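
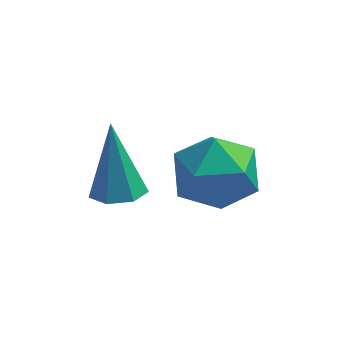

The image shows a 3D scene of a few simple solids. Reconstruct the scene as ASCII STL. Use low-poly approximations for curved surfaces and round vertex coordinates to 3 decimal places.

solid 
facet normal 0.126 -0.320 -0.939
outer loop
vertex -1.333 -3.87 1.558
vertex -1.747 -3.39 1.339
vertex -1.083 -3.364 1.419
endloop
endfacet
facet normal 0.816 -0.262 0.515
outer loop
vertex -1.333 -3.87 1.558
vertex -1.083 -3.364 1.419
vertex -1.993 -2.77 3.161
endloop
endfacet
facet normal 0.126 -0.320 -0.939
outer loop
vertex -1.083 -3.364 1.419
vertex -1.747 -3.39 1.339
vertex -1.333 -2.878 1.22
endloop
endfacet
facet normal 0.816 0.522 0.249
outer loop
vertex -1.083 -3.364 1.419
vertex -1.333 -2.878 1.22
vertex -1.993 -2.77 3.161
endloop
endfacet
facet normal 0.125 -0.320 -0.939
outer loop
vertex -1.333 -2.878 1.22
vertex -1.747 -3.39 1.339
vertex -1.895 -2.778 1.111
endloop
endfacet
facet normal 0.174 0.985 0.004
outer loop
vertex -1.333 -2.878 1.22
vertex -1.895 -2.778 1.111
vertex -1.993 -2.77 3.161
endloop
endfacet
facet normal 0.127 -0.319 -0.939
outer loop
vertex -1.895 -2.778 1.111
vertex -1.747 -3.39 1.339
vertex -2.346 -3.14 1.173
endloop
endfacet
facet normal -0.628 0.777 -0.033
outer loop
vertex -1.895 -2.778 1.111
vertex -2.346 -3.14 1.173
vertex -1.993 -2.77 3.161
endloop
endfacet
facet normal 0.126 -0.321 -0.939
outer loop
vertex -2.346 -3.14 1.173
vertex -1.747 -3.39 1.339
vertex -2.346 -3.69 1.361
endloop
endfacet
facet normal -0.985 0.056 0.164
outer loop
vertex -2.346 -3.14 1.173
vertex -2.346 -3.69 1.361
vertex -1.993 -2.77 3.161
endloop
endfacet
facet normal 0.126 -0.320 -0.939
outer loop
vertex -2.346 -3.69 1.361
vertex -1.747 -3.39 1.339
vertex -1.896 -4.015 1.532
endloop
endfacet
facet normal -0.629 -0.635 0.448
outer loop
vertex -2.346 -3.69 1.361
vertex -1.896 -4.015 1.532
vertex -1.993 -2.77 3.161
endloop
endfacet
facet normal 0.126 -0.320 -0.939
outer loop
vertex -1.896 -4.015 1.532
vertex -1.747 -3.39 1.339
vertex -1.333 -3.87 1.558
endloop
endfacet
facet normal 0.172 -0.778 0.605
outer loop
vertex -1.896 -4.015 1.532
vertex -1.333 -3.87 1.558
vertex -1.993 -2.77 3.161
endloop
endfacet
facet normal 0.194 0.692 0.696
outer loop
vertex 0.111 -2.046 2.252
vertex 0.281 -2.828 2.982
vertex 1.104 -2.458 2.384
endloop
endfacet
facet normal 0.377 0.925 0.047
outer loop
vertex 0.111 -2.046 2.252
vertex 1.104 -2.458 2.384
vertex 0.731 -2.255 1.388
endloop
endfacet
facet normal -0.205 0.908 -0.366
outer loop
vertex 0.111 -2.046 2.252
vertex 0.731 -2.255 1.388
vertex -0.324 -2.5 1.37
endloop
endfacet
facet normal -0.748 0.663 0.027
outer loop
vertex 0.111 -2.046 2.252
vertex -0.324 -2.5 1.37
vertex -0.602 -2.854 2.355
endloop
endfacet
facet normal -0.501 0.530 0.684
outer loop
vertex 0.111 -2.046 2.252
vertex -0.602 -2.854 2.355
vertex 0.281 -2.828 2.982
endloop
endfacet
facet normal 0.855 0.468 -0.225
outer loop
vertex 0.731 -2.255 1.388
vertex 1.104 -2.458 2.384
vertex 1.282 -3.166 1.585
endloop
endfacet
facet normal 0.558 0.092 0.825
outer loop
vertex 1.104 -2.458 2.384
vertex 0.281 -2.828 2.982
vertex 1.004 -3.52 2.57
endloop
endfacet
facet normal -0.567 -0.169 0.806
outer loop
vertex 0.281 -2.828 2.982
vertex -0.602 -2.854 2.355
vertex -0.051 -3.765 2.552
endloop
endfacet
facet normal -0.966 0.046 -0.256
outer loop
vertex -0.602 -2.854 2.355
vertex -0.324 -2.5 1.37
vertex -0.424 -3.562 1.556
endloop
endfacet
facet normal -0.087 0.441 -0.893
outer loop
vertex -0.324 -2.5 1.37
vertex 0.731 -2.255 1.388
vertex 0.399 -3.192 0.958
endloop
endfacet
facet normal 0.748 -0.663 -0.027
outer loop
vertex 0.569 -3.974 1.688
vertex 1.282 -3.166 1.585
vertex 1.004 -3.52 2.57
endloop
endfacet
facet normal 0.205 -0.908 0.366
outer loop
vertex 0.569 -3.974 1.688
vertex 1.004 -3.52 2.57
vertex -0.051 -3.765 2.552
endloop
endfacet
facet normal -0.377 -0.925 -0.047
outer loop
vertex 0.569 -3.974 1.688
vertex -0.051 -3.765 2.552
vertex -0.424 -3.562 1.556
endloop
endfacet
facet normal -0.194 -0.692 -0.696
outer loop
vertex 0.569 -3.974 1.688
vertex -0.424 -3.562 1.556
vertex 0.399 -3.192 0.958
endloop
endfacet
facet normal 0.501 -0.530 -0.684
outer loop
vertex 0.569 -3.974 1.688
vertex 0.399 -3.192 0.958
vertex 1.282 -3.166 1.585
endloop
endfacet
facet normal 0.966 -0.046 0.256
outer loop
vertex 1.004 -3.52 2.57
vertex 1.282 -3.166 1.585
vertex 1.104 -2.458 2.384
endloop
endfacet
facet normal 0.087 -0.441 0.893
outer loop
vertex -0.051 -3.765 2.552
vertex 1.004 -3.52 2.57
vertex 0.281 -2.828 2.982
endloop
endfacet
facet normal -0.855 -0.468 0.225
outer loop
vertex -0.424 -3.562 1.556
vertex -0.051 -3.765 2.552
vertex -0.602 -2.854 2.355
endloop
endfacet
facet normal -0.558 -0.092 -0.825
outer loop
vertex 0.399 -3.192 0.958
vertex -0.424 -3.562 1.556
vertex -0.324 -2.5 1.37
endloop
endfacet
facet normal 0.567 0.169 -0.806
outer loop
vertex 1.282 -3.166 1.585
vertex 0.399 -3.192 0.958
vertex 0.731 -2.255 1.388
endloop
endfacet

endsolid


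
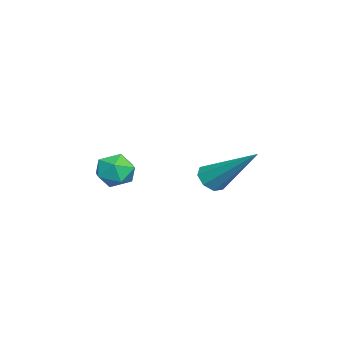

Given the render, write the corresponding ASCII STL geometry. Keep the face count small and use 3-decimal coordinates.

solid 
facet normal -0.323 0.747 0.582
outer loop
vertex -1.712 -3.334 -0.252
vertex -1.351 -3.624 0.321
vertex -1.016 -3.137 -0.118
endloop
endfacet
facet normal -0.254 0.963 -0.094
outer loop
vertex -1.712 -3.334 -0.252
vertex -1.016 -3.137 -0.118
vertex -1.237 -3.263 -0.809
endloop
endfacet
facet normal -0.670 0.547 -0.502
outer loop
vertex -1.712 -3.334 -0.252
vertex -1.237 -3.263 -0.809
vertex -1.708 -3.829 -0.797
endloop
endfacet
facet normal -0.994 0.077 -0.077
outer loop
vertex -1.712 -3.334 -0.252
vertex -1.708 -3.829 -0.797
vertex -1.779 -4.051 -0.099
endloop
endfacet
facet normal -0.780 0.199 0.593
outer loop
vertex -1.712 -3.334 -0.252
vertex -1.779 -4.051 -0.099
vertex -1.351 -3.624 0.321
endloop
endfacet
facet normal 0.423 0.858 -0.292
outer loop
vertex -1.237 -3.263 -0.809
vertex -1.016 -3.137 -0.118
vertex -0.581 -3.509 -0.581
endloop
endfacet
facet normal 0.312 0.509 0.802
outer loop
vertex -1.016 -3.137 -0.118
vertex -1.351 -3.624 0.321
vertex -0.652 -3.731 0.117
endloop
endfacet
facet normal -0.427 -0.379 0.821
outer loop
vertex -1.351 -3.624 0.321
vertex -1.779 -4.051 -0.099
vertex -1.123 -4.297 0.129
endloop
endfacet
facet normal -0.773 -0.578 -0.262
outer loop
vertex -1.779 -4.051 -0.099
vertex -1.708 -3.829 -0.797
vertex -1.344 -4.423 -0.562
endloop
endfacet
facet normal -0.249 0.187 -0.950
outer loop
vertex -1.708 -3.829 -0.797
vertex -1.237 -3.263 -0.809
vertex -1.009 -3.936 -1.001
endloop
endfacet
facet normal 0.994 -0.077 0.077
outer loop
vertex -0.648 -4.226 -0.428
vertex -0.581 -3.509 -0.581
vertex -0.652 -3.731 0.117
endloop
endfacet
facet normal 0.670 -0.547 0.502
outer loop
vertex -0.648 -4.226 -0.428
vertex -0.652 -3.731 0.117
vertex -1.123 -4.297 0.129
endloop
endfacet
facet normal 0.254 -0.963 0.094
outer loop
vertex -0.648 -4.226 -0.428
vertex -1.123 -4.297 0.129
vertex -1.344 -4.423 -0.562
endloop
endfacet
facet normal 0.323 -0.747 -0.582
outer loop
vertex -0.648 -4.226 -0.428
vertex -1.344 -4.423 -0.562
vertex -1.009 -3.936 -1.001
endloop
endfacet
facet normal 0.780 -0.199 -0.593
outer loop
vertex -0.648 -4.226 -0.428
vertex -1.009 -3.936 -1.001
vertex -0.581 -3.509 -0.581
endloop
endfacet
facet normal 0.773 0.578 0.262
outer loop
vertex -0.652 -3.731 0.117
vertex -0.581 -3.509 -0.581
vertex -1.016 -3.137 -0.118
endloop
endfacet
facet normal 0.249 -0.187 0.950
outer loop
vertex -1.123 -4.297 0.129
vertex -0.652 -3.731 0.117
vertex -1.351 -3.624 0.321
endloop
endfacet
facet normal -0.423 -0.858 0.292
outer loop
vertex -1.344 -4.423 -0.562
vertex -1.123 -4.297 0.129
vertex -1.779 -4.051 -0.099
endloop
endfacet
facet normal -0.312 -0.509 -0.802
outer loop
vertex -1.009 -3.936 -1.001
vertex -1.344 -4.423 -0.562
vertex -1.708 -3.829 -0.797
endloop
endfacet
facet normal 0.427 0.379 -0.821
outer loop
vertex -0.581 -3.509 -0.581
vertex -1.009 -3.936 -1.001
vertex -1.237 -3.263 -0.809
endloop
endfacet
facet normal -0.340 -0.681 -0.648
outer loop
vertex -0.26 -0.588 -0.676
vertex -0.691 -0.709 -0.323
vertex -0.612 -0.341 -0.751
endloop
endfacet
facet normal 0.550 0.611 -0.569
outer loop
vertex -0.26 -0.588 -0.676
vertex -0.612 -0.341 -0.751
vertex 0.051 0.769 1.083
endloop
endfacet
facet normal -0.342 -0.680 -0.648
outer loop
vertex -0.612 -0.341 -0.751
vertex -0.691 -0.709 -0.323
vertex -1.009 -0.309 -0.575
endloop
endfacet
facet normal -0.141 0.869 -0.475
outer loop
vertex -0.612 -0.341 -0.751
vertex -1.009 -0.309 -0.575
vertex 0.051 0.769 1.083
endloop
endfacet
facet normal -0.342 -0.680 -0.648
outer loop
vertex -1.009 -0.309 -0.575
vertex -0.691 -0.709 -0.323
vertex -1.221 -0.511 -0.251
endloop
endfacet
facet normal -0.701 0.713 -0.015
outer loop
vertex -1.009 -0.309 -0.575
vertex -1.221 -0.511 -0.251
vertex 0.051 0.769 1.083
endloop
endfacet
facet normal -0.342 -0.681 -0.648
outer loop
vertex -1.221 -0.511 -0.251
vertex -0.691 -0.709 -0.323
vertex -1.122 -0.829 0.031
endloop
endfacet
facet normal -0.806 0.233 0.545
outer loop
vertex -1.221 -0.511 -0.251
vertex -1.122 -0.829 0.031
vertex 0.051 0.769 1.083
endloop
endfacet
facet normal -0.342 -0.681 -0.647
outer loop
vertex -1.122 -0.829 0.031
vertex -0.691 -0.709 -0.323
vertex -0.77 -1.076 0.105
endloop
endfacet
facet normal -0.388 -0.291 0.875
outer loop
vertex -1.122 -0.829 0.031
vertex -0.77 -1.076 0.105
vertex 0.051 0.769 1.083
endloop
endfacet
facet normal -0.342 -0.681 -0.647
outer loop
vertex -0.77 -1.076 0.105
vertex -0.691 -0.709 -0.323
vertex -0.373 -1.108 -0.071
endloop
endfacet
facet normal 0.302 -0.548 0.780
outer loop
vertex -0.77 -1.076 0.105
vertex -0.373 -1.108 -0.071
vertex 0.051 0.769 1.083
endloop
endfacet
facet normal -0.341 -0.681 -0.648
outer loop
vertex -0.373 -1.108 -0.071
vertex -0.691 -0.709 -0.323
vertex -0.161 -0.906 -0.395
endloop
endfacet
facet normal 0.863 -0.392 0.320
outer loop
vertex -0.373 -1.108 -0.071
vertex -0.161 -0.906 -0.395
vertex 0.051 0.769 1.083
endloop
endfacet
facet normal -0.341 -0.680 -0.649
outer loop
vertex -0.161 -0.906 -0.395
vertex -0.691 -0.709 -0.323
vertex -0.26 -0.588 -0.676
endloop
endfacet
facet normal 0.967 0.089 -0.240
outer loop
vertex -0.161 -0.906 -0.395
vertex -0.26 -0.588 -0.676
vertex 0.051 0.769 1.083
endloop
endfacet

endsolid


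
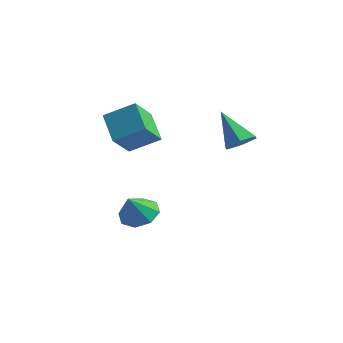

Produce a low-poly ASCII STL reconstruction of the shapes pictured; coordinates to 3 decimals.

solid 
facet normal -0.704 0.339 0.624
outer loop
vertex -2.499 -0.981 1.99
vertex -1.387 -0.09 2.76
vertex -2.804 0.293 0.954
endloop
endfacet
facet normal -0.686 -0.551 -0.475
outer loop
vertex -1.593 -0.29 -0.12
vertex -2.499 -0.981 1.99
vertex -2.804 0.293 0.954
endloop
endfacet
facet normal -0.704 0.340 0.624
outer loop
vertex -2.804 0.293 0.954
vertex -1.387 -0.09 2.76
vertex -1.691 1.184 1.724
endloop
endfacet
facet normal -0.182 0.763 -0.620
outer loop
vertex -1.691 1.184 1.724
vertex -1.593 -0.29 -0.12
vertex -2.804 0.293 0.954
endloop
endfacet
facet normal 0.182 -0.763 0.620
outer loop
vertex -2.499 -0.981 1.99
vertex -0.176 -0.673 1.686
vertex -1.387 -0.09 2.76
endloop
endfacet
facet normal -0.687 -0.550 -0.475
outer loop
vertex -1.289 -1.564 0.916
vertex -2.499 -0.981 1.99
vertex -1.593 -0.29 -0.12
endloop
endfacet
facet normal 0.182 -0.763 0.620
outer loop
vertex -1.289 -1.564 0.916
vertex -0.176 -0.673 1.686
vertex -2.499 -0.981 1.99
endloop
endfacet
facet normal 0.686 0.550 0.475
outer loop
vertex -1.387 -0.09 2.76
vertex -0.176 -0.673 1.686
vertex -1.691 1.184 1.724
endloop
endfacet
facet normal -0.182 0.763 -0.620
outer loop
vertex -0.481 0.601 0.65
vertex -1.593 -0.29 -0.12
vertex -1.691 1.184 1.724
endloop
endfacet
facet normal 0.687 0.550 0.475
outer loop
vertex -1.691 1.184 1.724
vertex -0.176 -0.673 1.686
vertex -0.481 0.601 0.65
endloop
endfacet
facet normal 0.704 -0.339 -0.624
outer loop
vertex -0.481 0.601 0.65
vertex -1.289 -1.564 0.916
vertex -1.593 -0.29 -0.12
endloop
endfacet
facet normal 0.704 -0.339 -0.624
outer loop
vertex -0.176 -0.673 1.686
vertex -1.289 -1.564 0.916
vertex -0.481 0.601 0.65
endloop
endfacet
facet normal 0.619 -0.016 -0.785
outer loop
vertex 3.191 2.605 1.233
vertex 2.562 2.374 0.742
vertex 2.726 3.18 0.855
endloop
endfacet
facet normal 0.307 0.684 0.662
outer loop
vertex 3.191 2.605 1.233
vertex 2.726 3.18 0.855
vertex 1.338 2.406 2.298
endloop
endfacet
facet normal 0.619 -0.016 -0.785
outer loop
vertex 2.726 3.18 0.855
vertex 2.562 2.374 0.742
vertex 2.098 2.949 0.365
endloop
endfacet
facet normal -0.408 0.908 0.095
outer loop
vertex 2.726 3.18 0.855
vertex 2.098 2.949 0.365
vertex 1.338 2.406 2.298
endloop
endfacet
facet normal 0.619 -0.016 -0.785
outer loop
vertex 2.098 2.949 0.365
vertex 2.562 2.374 0.742
vertex 1.934 2.144 0.252
endloop
endfacet
facet normal -0.926 0.231 -0.299
outer loop
vertex 2.098 2.949 0.365
vertex 1.934 2.144 0.252
vertex 1.338 2.406 2.298
endloop
endfacet
facet normal 0.619 -0.016 -0.785
outer loop
vertex 1.934 2.144 0.252
vertex 2.562 2.374 0.742
vertex 2.398 1.569 0.629
endloop
endfacet
facet normal -0.730 -0.672 -0.127
outer loop
vertex 1.934 2.144 0.252
vertex 2.398 1.569 0.629
vertex 1.338 2.406 2.298
endloop
endfacet
facet normal 0.619 -0.016 -0.785
outer loop
vertex 2.398 1.569 0.629
vertex 2.562 2.374 0.742
vertex 3.027 1.8 1.12
endloop
endfacet
facet normal -0.015 -0.897 0.441
outer loop
vertex 2.398 1.569 0.629
vertex 3.027 1.8 1.12
vertex 1.338 2.406 2.298
endloop
endfacet
facet normal 0.619 -0.016 -0.785
outer loop
vertex 3.027 1.8 1.12
vertex 2.562 2.374 0.742
vertex 3.191 2.605 1.233
endloop
endfacet
facet normal 0.504 -0.220 0.835
outer loop
vertex 3.027 1.8 1.12
vertex 3.191 2.605 1.233
vertex 1.338 2.406 2.298
endloop
endfacet
facet normal -0.108 0.582 -0.806
outer loop
vertex -0.584 0.589 -3.793
vertex -1.468 0.179 -3.97
vertex -1.149 0.959 -3.45
endloop
endfacet
facet normal 0.613 0.237 0.754
outer loop
vertex -0.584 0.589 -3.793
vertex -1.149 0.959 -3.45
vertex -1.312 -0.659 -2.81
endloop
endfacet
facet normal -0.109 0.582 -0.806
outer loop
vertex -1.149 0.959 -3.45
vertex -1.468 0.179 -3.97
vertex -1.901 0.872 -3.411
endloop
endfacet
facet normal 0.006 0.367 0.930
outer loop
vertex -1.149 0.959 -3.45
vertex -1.901 0.872 -3.411
vertex -1.312 -0.659 -2.81
endloop
endfacet
facet normal -0.108 0.582 -0.806
outer loop
vertex -1.901 0.872 -3.411
vertex -1.468 0.179 -3.97
vertex -2.399 0.38 -3.7
endloop
endfacet
facet normal -0.571 0.100 0.815
outer loop
vertex -1.901 0.872 -3.411
vertex -2.399 0.38 -3.7
vertex -1.312 -0.659 -2.81
endloop
endfacet
facet normal -0.108 0.582 -0.806
outer loop
vertex -2.399 0.38 -3.7
vertex -1.468 0.179 -3.97
vertex -2.352 -0.23 -4.147
endloop
endfacet
facet normal -0.779 -0.408 0.475
outer loop
vertex -2.399 0.38 -3.7
vertex -2.352 -0.23 -4.147
vertex -1.312 -0.659 -2.81
endloop
endfacet
facet normal -0.108 0.583 -0.805
outer loop
vertex -2.352 -0.23 -4.147
vertex -1.468 0.179 -3.97
vertex -1.786 -0.6 -4.491
endloop
endfacet
facet normal -0.496 -0.861 0.110
outer loop
vertex -2.352 -0.23 -4.147
vertex -1.786 -0.6 -4.491
vertex -1.312 -0.659 -2.81
endloop
endfacet
facet normal -0.107 0.583 -0.806
outer loop
vertex -1.786 -0.6 -4.491
vertex -1.468 0.179 -3.97
vertex -1.035 -0.514 -4.529
endloop
endfacet
facet normal 0.110 -0.992 -0.066
outer loop
vertex -1.786 -0.6 -4.491
vertex -1.035 -0.514 -4.529
vertex -1.312 -0.659 -2.81
endloop
endfacet
facet normal -0.109 0.582 -0.806
outer loop
vertex -1.035 -0.514 -4.529
vertex -1.468 0.179 -3.97
vertex -0.537 -0.021 -4.24
endloop
endfacet
facet normal 0.688 -0.724 0.050
outer loop
vertex -1.035 -0.514 -4.529
vertex -0.537 -0.021 -4.24
vertex -1.312 -0.659 -2.81
endloop
endfacet
facet normal -0.109 0.582 -0.806
outer loop
vertex -0.537 -0.021 -4.24
vertex -1.468 0.179 -3.97
vertex -0.584 0.589 -3.793
endloop
endfacet
facet normal 0.896 -0.216 0.389
outer loop
vertex -0.537 -0.021 -4.24
vertex -0.584 0.589 -3.793
vertex -1.312 -0.659 -2.81
endloop
endfacet

endsolid


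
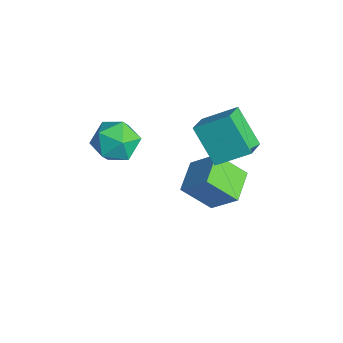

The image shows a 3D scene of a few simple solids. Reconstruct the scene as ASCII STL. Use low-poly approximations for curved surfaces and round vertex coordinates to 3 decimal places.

solid 
facet normal -0.981 0.187 -0.051
outer loop
vertex -2.47 -3.286 2.384
vertex -2.569 -3.485 3.561
vertex -2.337 -2.38 3.158
endloop
endfacet
facet normal -0.626 0.558 -0.545
outer loop
vertex -2.47 -3.286 2.384
vertex -2.337 -2.38 3.158
vertex -1.602 -2.477 2.216
endloop
endfacet
facet normal -0.273 0.094 -0.957
outer loop
vertex -2.47 -3.286 2.384
vertex -1.602 -2.477 2.216
vertex -1.379 -3.641 2.038
endloop
endfacet
facet normal -0.411 -0.563 -0.717
outer loop
vertex -2.47 -3.286 2.384
vertex -1.379 -3.641 2.038
vertex -1.976 -4.264 2.869
endloop
endfacet
facet normal -0.848 -0.506 -0.157
outer loop
vertex -2.47 -3.286 2.384
vertex -1.976 -4.264 2.869
vertex -2.569 -3.485 3.561
endloop
endfacet
facet normal -0.144 0.967 -0.212
outer loop
vertex -1.602 -2.477 2.216
vertex -2.337 -2.38 3.158
vertex -1.164 -2.176 3.291
endloop
endfacet
facet normal -0.720 0.366 0.589
outer loop
vertex -2.337 -2.38 3.158
vertex -2.569 -3.485 3.561
vertex -1.761 -2.799 4.122
endloop
endfacet
facet normal -0.505 -0.755 0.417
outer loop
vertex -2.569 -3.485 3.561
vertex -1.976 -4.264 2.869
vertex -1.538 -3.963 3.944
endloop
endfacet
facet normal 0.203 -0.848 -0.490
outer loop
vertex -1.976 -4.264 2.869
vertex -1.379 -3.641 2.038
vertex -0.803 -4.06 3.002
endloop
endfacet
facet normal 0.426 0.216 -0.878
outer loop
vertex -1.379 -3.641 2.038
vertex -1.602 -2.477 2.216
vertex -0.571 -2.955 2.599
endloop
endfacet
facet normal 0.411 0.563 0.717
outer loop
vertex -0.67 -3.154 3.776
vertex -1.164 -2.176 3.291
vertex -1.761 -2.799 4.122
endloop
endfacet
facet normal 0.273 -0.094 0.957
outer loop
vertex -0.67 -3.154 3.776
vertex -1.761 -2.799 4.122
vertex -1.538 -3.963 3.944
endloop
endfacet
facet normal 0.626 -0.558 0.545
outer loop
vertex -0.67 -3.154 3.776
vertex -1.538 -3.963 3.944
vertex -0.803 -4.06 3.002
endloop
endfacet
facet normal 0.981 -0.187 0.051
outer loop
vertex -0.67 -3.154 3.776
vertex -0.803 -4.06 3.002
vertex -0.571 -2.955 2.599
endloop
endfacet
facet normal 0.848 0.506 0.157
outer loop
vertex -0.67 -3.154 3.776
vertex -0.571 -2.955 2.599
vertex -1.164 -2.176 3.291
endloop
endfacet
facet normal -0.203 0.848 0.490
outer loop
vertex -1.761 -2.799 4.122
vertex -1.164 -2.176 3.291
vertex -2.337 -2.38 3.158
endloop
endfacet
facet normal -0.426 -0.216 0.878
outer loop
vertex -1.538 -3.963 3.944
vertex -1.761 -2.799 4.122
vertex -2.569 -3.485 3.561
endloop
endfacet
facet normal 0.144 -0.967 0.212
outer loop
vertex -0.803 -4.06 3.002
vertex -1.538 -3.963 3.944
vertex -1.976 -4.264 2.869
endloop
endfacet
facet normal 0.720 -0.366 -0.589
outer loop
vertex -0.571 -2.955 2.599
vertex -0.803 -4.06 3.002
vertex -1.379 -3.641 2.038
endloop
endfacet
facet normal 0.505 0.755 -0.417
outer loop
vertex -1.164 -2.176 3.291
vertex -0.571 -2.955 2.599
vertex -1.602 -2.477 2.216
endloop
endfacet
facet normal -0.611 -0.256 0.749
outer loop
vertex -0.536 -0.071 3.951
vertex 0.07 1.362 4.934
vertex -1.472 0.674 3.442
endloop
endfacet
facet normal -0.329 -0.779 -0.534
outer loop
vertex -0.17 1.218 1.846
vertex -0.536 -0.071 3.951
vertex -1.472 0.674 3.442
endloop
endfacet
facet normal -0.611 -0.256 0.749
outer loop
vertex -1.472 0.674 3.442
vertex 0.07 1.362 4.934
vertex -0.866 2.107 4.425
endloop
endfacet
facet normal -0.720 0.573 -0.392
outer loop
vertex -0.866 2.107 4.425
vertex -0.17 1.218 1.846
vertex -1.472 0.674 3.442
endloop
endfacet
facet normal 0.720 -0.573 0.392
outer loop
vertex -0.536 -0.071 3.951
vertex 1.372 1.906 3.338
vertex 0.07 1.362 4.934
endloop
endfacet
facet normal -0.329 -0.779 -0.534
outer loop
vertex 0.766 0.473 2.355
vertex -0.536 -0.071 3.951
vertex -0.17 1.218 1.846
endloop
endfacet
facet normal 0.720 -0.573 0.392
outer loop
vertex 0.766 0.473 2.355
vertex 1.372 1.906 3.338
vertex -0.536 -0.071 3.951
endloop
endfacet
facet normal 0.329 0.779 0.534
outer loop
vertex 0.07 1.362 4.934
vertex 1.372 1.906 3.338
vertex -0.866 2.107 4.425
endloop
endfacet
facet normal -0.720 0.573 -0.392
outer loop
vertex 0.436 2.651 2.829
vertex -0.17 1.218 1.846
vertex -0.866 2.107 4.425
endloop
endfacet
facet normal 0.329 0.779 0.534
outer loop
vertex -0.866 2.107 4.425
vertex 1.372 1.906 3.338
vertex 0.436 2.651 2.829
endloop
endfacet
facet normal 0.611 0.256 -0.749
outer loop
vertex 0.436 2.651 2.829
vertex 0.766 0.473 2.355
vertex -0.17 1.218 1.846
endloop
endfacet
facet normal 0.611 0.256 -0.749
outer loop
vertex 1.372 1.906 3.338
vertex 0.766 0.473 2.355
vertex 0.436 2.651 2.829
endloop
endfacet
facet normal -0.799 0.564 0.208
outer loop
vertex -1.458 1.389 0.593
vertex -0.895 2.658 -0.69
vertex -2.419 0.505 -0.703
endloop
endfacet
facet normal -0.298 -0.671 0.679
outer loop
vertex -1.085 -0.438 -1.05
vertex -1.458 1.389 0.593
vertex -2.419 0.505 -0.703
endloop
endfacet
facet normal -0.799 0.564 0.207
outer loop
vertex -2.419 0.505 -0.703
vertex -0.895 2.658 -0.69
vertex -1.856 1.773 -1.986
endloop
endfacet
facet normal -0.523 -0.480 -0.704
outer loop
vertex -1.856 1.773 -1.986
vertex -1.085 -0.438 -1.05
vertex -2.419 0.505 -0.703
endloop
endfacet
facet normal 0.523 0.480 0.704
outer loop
vertex -1.458 1.389 0.593
vertex 0.439 1.715 -1.037
vertex -0.895 2.658 -0.69
endloop
endfacet
facet normal -0.297 -0.671 0.679
outer loop
vertex -0.124 0.447 0.246
vertex -1.458 1.389 0.593
vertex -1.085 -0.438 -1.05
endloop
endfacet
facet normal 0.523 0.481 0.704
outer loop
vertex -0.124 0.447 0.246
vertex 0.439 1.715 -1.037
vertex -1.458 1.389 0.593
endloop
endfacet
facet normal 0.298 0.671 -0.679
outer loop
vertex -0.895 2.658 -0.69
vertex 0.439 1.715 -1.037
vertex -1.856 1.773 -1.986
endloop
endfacet
facet normal -0.522 -0.480 -0.704
outer loop
vertex -0.522 0.831 -2.333
vertex -1.085 -0.438 -1.05
vertex -1.856 1.773 -1.986
endloop
endfacet
facet normal 0.298 0.671 -0.679
outer loop
vertex -1.856 1.773 -1.986
vertex 0.439 1.715 -1.037
vertex -0.522 0.831 -2.333
endloop
endfacet
facet normal 0.799 -0.564 -0.207
outer loop
vertex -0.522 0.831 -2.333
vertex -0.124 0.447 0.246
vertex -1.085 -0.438 -1.05
endloop
endfacet
facet normal 0.799 -0.565 -0.207
outer loop
vertex 0.439 1.715 -1.037
vertex -0.124 0.447 0.246
vertex -0.522 0.831 -2.333
endloop
endfacet

endsolid


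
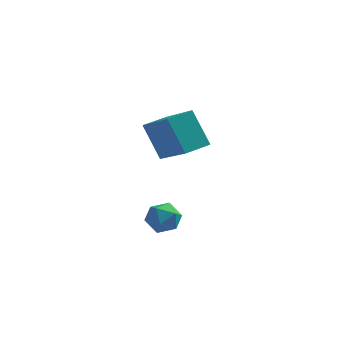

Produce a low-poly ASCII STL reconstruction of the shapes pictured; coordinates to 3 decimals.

solid 
facet normal 0.245 -0.034 0.969
outer loop
vertex -0.844 -3.358 -1.255
vertex -1.221 -3.936 -1.18
vertex -0.55 -3.979 -1.351
endloop
endfacet
facet normal 0.763 0.271 0.587
outer loop
vertex -0.844 -3.358 -1.255
vertex -0.55 -3.979 -1.351
vertex -0.404 -3.456 -1.782
endloop
endfacet
facet normal 0.487 0.837 0.251
outer loop
vertex -0.844 -3.358 -1.255
vertex -0.404 -3.456 -1.782
vertex -0.985 -3.089 -1.879
endloop
endfacet
facet normal -0.204 0.881 0.426
outer loop
vertex -0.844 -3.358 -1.255
vertex -0.985 -3.089 -1.879
vertex -1.49 -3.386 -1.506
endloop
endfacet
facet normal -0.353 0.343 0.870
outer loop
vertex -0.844 -3.358 -1.255
vertex -1.49 -3.386 -1.506
vertex -1.221 -3.936 -1.18
endloop
endfacet
facet normal 0.976 -0.198 0.090
outer loop
vertex -0.404 -3.456 -1.782
vertex -0.55 -3.979 -1.351
vertex -0.51 -4.094 -2.034
endloop
endfacet
facet normal 0.137 -0.690 0.711
outer loop
vertex -0.55 -3.979 -1.351
vertex -1.221 -3.936 -1.18
vertex -1.015 -4.391 -1.661
endloop
endfacet
facet normal -0.831 -0.080 0.551
outer loop
vertex -1.221 -3.936 -1.18
vertex -1.49 -3.386 -1.506
vertex -1.596 -4.024 -1.758
endloop
endfacet
facet normal -0.589 0.791 -0.168
outer loop
vertex -1.49 -3.386 -1.506
vertex -0.985 -3.089 -1.879
vertex -1.45 -3.501 -2.189
endloop
endfacet
facet normal 0.529 0.718 -0.453
outer loop
vertex -0.985 -3.089 -1.879
vertex -0.404 -3.456 -1.782
vertex -0.779 -3.544 -2.36
endloop
endfacet
facet normal 0.204 -0.881 -0.426
outer loop
vertex -1.156 -4.122 -2.285
vertex -0.51 -4.094 -2.034
vertex -1.015 -4.391 -1.661
endloop
endfacet
facet normal -0.487 -0.837 -0.251
outer loop
vertex -1.156 -4.122 -2.285
vertex -1.015 -4.391 -1.661
vertex -1.596 -4.024 -1.758
endloop
endfacet
facet normal -0.763 -0.271 -0.587
outer loop
vertex -1.156 -4.122 -2.285
vertex -1.596 -4.024 -1.758
vertex -1.45 -3.501 -2.189
endloop
endfacet
facet normal -0.245 0.034 -0.969
outer loop
vertex -1.156 -4.122 -2.285
vertex -1.45 -3.501 -2.189
vertex -0.779 -3.544 -2.36
endloop
endfacet
facet normal 0.353 -0.343 -0.870
outer loop
vertex -1.156 -4.122 -2.285
vertex -0.779 -3.544 -2.36
vertex -0.51 -4.094 -2.034
endloop
endfacet
facet normal 0.589 -0.791 0.168
outer loop
vertex -1.015 -4.391 -1.661
vertex -0.51 -4.094 -2.034
vertex -0.55 -3.979 -1.351
endloop
endfacet
facet normal -0.529 -0.718 0.453
outer loop
vertex -1.596 -4.024 -1.758
vertex -1.015 -4.391 -1.661
vertex -1.221 -3.936 -1.18
endloop
endfacet
facet normal -0.976 0.198 -0.090
outer loop
vertex -1.45 -3.501 -2.189
vertex -1.596 -4.024 -1.758
vertex -1.49 -3.386 -1.506
endloop
endfacet
facet normal -0.137 0.690 -0.711
outer loop
vertex -0.779 -3.544 -2.36
vertex -1.45 -3.501 -2.189
vertex -0.985 -3.089 -1.879
endloop
endfacet
facet normal 0.831 0.080 -0.551
outer loop
vertex -0.51 -4.094 -2.034
vertex -0.779 -3.544 -2.36
vertex -0.404 -3.456 -1.782
endloop
endfacet
facet normal -0.735 -0.671 -0.094
outer loop
vertex -0.152 -4.467 1.912
vertex -0.825 -3.905 3.166
vertex -1.183 -3.179 0.781
endloop
endfacet
facet normal 0.440 -0.367 -0.819
outer loop
vertex -0.455 -2.515 0.874
vertex -0.152 -4.467 1.912
vertex -1.183 -3.179 0.781
endloop
endfacet
facet normal -0.735 -0.671 -0.094
outer loop
vertex -1.183 -3.179 0.781
vertex -0.825 -3.905 3.166
vertex -1.856 -2.618 2.035
endloop
endfacet
facet normal -0.516 0.644 -0.565
outer loop
vertex -1.856 -2.618 2.035
vertex -0.455 -2.515 0.874
vertex -1.183 -3.179 0.781
endloop
endfacet
facet normal 0.515 -0.644 0.565
outer loop
vertex -0.152 -4.467 1.912
vertex -0.097 -3.241 3.259
vertex -0.825 -3.905 3.166
endloop
endfacet
facet normal 0.440 -0.367 -0.819
outer loop
vertex 0.576 -3.802 2.005
vertex -0.152 -4.467 1.912
vertex -0.455 -2.515 0.874
endloop
endfacet
facet normal 0.516 -0.644 0.565
outer loop
vertex 0.576 -3.802 2.005
vertex -0.097 -3.241 3.259
vertex -0.152 -4.467 1.912
endloop
endfacet
facet normal -0.440 0.368 0.819
outer loop
vertex -0.825 -3.905 3.166
vertex -0.097 -3.241 3.259
vertex -1.856 -2.618 2.035
endloop
endfacet
facet normal -0.516 0.644 -0.565
outer loop
vertex -1.128 -1.953 2.128
vertex -0.455 -2.515 0.874
vertex -1.856 -2.618 2.035
endloop
endfacet
facet normal -0.440 0.367 0.819
outer loop
vertex -1.856 -2.618 2.035
vertex -0.097 -3.241 3.259
vertex -1.128 -1.953 2.128
endloop
endfacet
facet normal 0.735 0.671 0.094
outer loop
vertex -1.128 -1.953 2.128
vertex 0.576 -3.802 2.005
vertex -0.455 -2.515 0.874
endloop
endfacet
facet normal 0.735 0.671 0.094
outer loop
vertex -0.097 -3.241 3.259
vertex 0.576 -3.802 2.005
vertex -1.128 -1.953 2.128
endloop
endfacet

endsolid


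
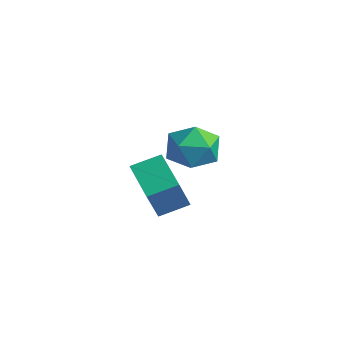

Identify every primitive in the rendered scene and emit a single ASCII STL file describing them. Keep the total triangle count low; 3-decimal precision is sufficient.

solid 
facet normal -0.815 0.551 -0.179
outer loop
vertex -1.101 -2.396 0.003
vertex -1.706 -3.263 0.09
vertex -1.496 -2.674 0.948
endloop
endfacet
facet normal -0.311 0.939 0.146
outer loop
vertex -1.101 -2.396 0.003
vertex -1.496 -2.674 0.948
vertex -0.494 -2.33 0.872
endloop
endfacet
facet normal 0.273 0.926 -0.261
outer loop
vertex -1.101 -2.396 0.003
vertex -0.494 -2.33 0.872
vertex -0.086 -2.706 -0.033
endloop
endfacet
facet normal 0.132 0.531 -0.837
outer loop
vertex -1.101 -2.396 0.003
vertex -0.086 -2.706 -0.033
vertex -0.835 -3.283 -0.517
endloop
endfacet
facet normal -0.541 0.299 -0.786
outer loop
vertex -1.101 -2.396 0.003
vertex -0.835 -3.283 -0.517
vertex -1.706 -3.263 0.09
endloop
endfacet
facet normal -0.156 0.623 0.767
outer loop
vertex -0.494 -2.33 0.872
vertex -1.496 -2.674 0.948
vertex -0.725 -3.157 1.497
endloop
endfacet
facet normal -0.970 -0.005 0.241
outer loop
vertex -1.496 -2.674 0.948
vertex -1.706 -3.263 0.09
vertex -1.474 -3.734 1.013
endloop
endfacet
facet normal -0.527 -0.414 -0.742
outer loop
vertex -1.706 -3.263 0.09
vertex -0.835 -3.283 -0.517
vertex -1.066 -4.11 0.108
endloop
endfacet
facet normal 0.563 -0.039 -0.825
outer loop
vertex -0.835 -3.283 -0.517
vertex -0.086 -2.706 -0.033
vertex -0.064 -3.766 0.032
endloop
endfacet
facet normal 0.792 0.601 0.107
outer loop
vertex -0.086 -2.706 -0.033
vertex -0.494 -2.33 0.872
vertex 0.146 -3.177 0.89
endloop
endfacet
facet normal -0.132 -0.531 0.837
outer loop
vertex -0.459 -4.044 0.977
vertex -0.725 -3.157 1.497
vertex -1.474 -3.734 1.013
endloop
endfacet
facet normal -0.273 -0.926 0.261
outer loop
vertex -0.459 -4.044 0.977
vertex -1.474 -3.734 1.013
vertex -1.066 -4.11 0.108
endloop
endfacet
facet normal 0.311 -0.939 -0.146
outer loop
vertex -0.459 -4.044 0.977
vertex -1.066 -4.11 0.108
vertex -0.064 -3.766 0.032
endloop
endfacet
facet normal 0.815 -0.551 0.179
outer loop
vertex -0.459 -4.044 0.977
vertex -0.064 -3.766 0.032
vertex 0.146 -3.177 0.89
endloop
endfacet
facet normal 0.541 -0.299 0.786
outer loop
vertex -0.459 -4.044 0.977
vertex 0.146 -3.177 0.89
vertex -0.725 -3.157 1.497
endloop
endfacet
facet normal -0.563 0.039 0.825
outer loop
vertex -1.474 -3.734 1.013
vertex -0.725 -3.157 1.497
vertex -1.496 -2.674 0.948
endloop
endfacet
facet normal -0.792 -0.601 -0.107
outer loop
vertex -1.066 -4.11 0.108
vertex -1.474 -3.734 1.013
vertex -1.706 -3.263 0.09
endloop
endfacet
facet normal 0.156 -0.623 -0.767
outer loop
vertex -0.064 -3.766 0.032
vertex -1.066 -4.11 0.108
vertex -0.835 -3.283 -0.517
endloop
endfacet
facet normal 0.970 0.005 -0.241
outer loop
vertex 0.146 -3.177 0.89
vertex -0.064 -3.766 0.032
vertex -0.086 -2.706 -0.033
endloop
endfacet
facet normal 0.527 0.414 0.742
outer loop
vertex -0.725 -3.157 1.497
vertex 0.146 -3.177 0.89
vertex -0.494 -2.33 0.872
endloop
endfacet
facet normal -0.922 0.233 0.309
outer loop
vertex -4.699 -3.2 -2.348
vertex -4.272 -2.102 -1.901
vertex -5.001 -2.501 -3.778
endloop
endfacet
facet normal -0.339 -0.872 -0.355
outer loop
vertex -3.268 -2.938 -4.359
vertex -4.699 -3.2 -2.348
vertex -5.001 -2.501 -3.778
endloop
endfacet
facet normal -0.922 0.232 0.309
outer loop
vertex -5.001 -2.501 -3.778
vertex -4.272 -2.102 -1.901
vertex -4.575 -1.403 -3.331
endloop
endfacet
facet normal -0.187 0.432 -0.882
outer loop
vertex -4.575 -1.403 -3.331
vertex -3.268 -2.938 -4.359
vertex -5.001 -2.501 -3.778
endloop
endfacet
facet normal 0.187 -0.432 0.882
outer loop
vertex -4.699 -3.2 -2.348
vertex -2.539 -2.539 -2.482
vertex -4.272 -2.102 -1.901
endloop
endfacet
facet normal -0.338 -0.872 -0.354
outer loop
vertex -2.965 -3.637 -2.929
vertex -4.699 -3.2 -2.348
vertex -3.268 -2.938 -4.359
endloop
endfacet
facet normal 0.187 -0.432 0.882
outer loop
vertex -2.965 -3.637 -2.929
vertex -2.539 -2.539 -2.482
vertex -4.699 -3.2 -2.348
endloop
endfacet
facet normal 0.339 0.872 0.354
outer loop
vertex -4.272 -2.102 -1.901
vertex -2.539 -2.539 -2.482
vertex -4.575 -1.403 -3.331
endloop
endfacet
facet normal -0.187 0.432 -0.882
outer loop
vertex -2.841 -1.84 -3.912
vertex -3.268 -2.938 -4.359
vertex -4.575 -1.403 -3.331
endloop
endfacet
facet normal 0.338 0.872 0.355
outer loop
vertex -4.575 -1.403 -3.331
vertex -2.539 -2.539 -2.482
vertex -2.841 -1.84 -3.912
endloop
endfacet
facet normal 0.922 -0.233 -0.309
outer loop
vertex -2.841 -1.84 -3.912
vertex -2.965 -3.637 -2.929
vertex -3.268 -2.938 -4.359
endloop
endfacet
facet normal 0.922 -0.232 -0.308
outer loop
vertex -2.539 -2.539 -2.482
vertex -2.965 -3.637 -2.929
vertex -2.841 -1.84 -3.912
endloop
endfacet

endsolid


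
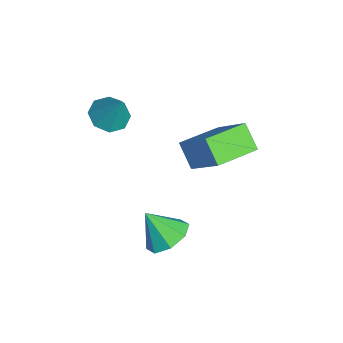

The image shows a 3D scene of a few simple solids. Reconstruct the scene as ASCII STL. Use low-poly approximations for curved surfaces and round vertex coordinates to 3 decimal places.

solid 
facet normal -0.634 -0.305 0.711
outer loop
vertex -0.015 -0.685 0.069
vertex -0.842 0.809 -0.027
vertex -1.253 -1.463 -1.368
endloop
endfacet
facet normal 0.484 -0.873 0.056
outer loop
vertex -0.518 -1.109 -2.193
vertex -0.015 -0.685 0.069
vertex -1.253 -1.463 -1.368
endloop
endfacet
facet normal -0.634 -0.305 0.711
outer loop
vertex -1.253 -1.463 -1.368
vertex -0.842 0.809 -0.027
vertex -2.08 0.031 -1.464
endloop
endfacet
facet normal -0.604 -0.379 -0.701
outer loop
vertex -2.08 0.031 -1.464
vertex -0.518 -1.109 -2.193
vertex -1.253 -1.463 -1.368
endloop
endfacet
facet normal 0.604 0.379 0.701
outer loop
vertex -0.015 -0.685 0.069
vertex -0.107 1.163 -0.852
vertex -0.842 0.809 -0.027
endloop
endfacet
facet normal 0.484 -0.873 0.056
outer loop
vertex 0.72 -0.331 -0.756
vertex -0.015 -0.685 0.069
vertex -0.518 -1.109 -2.193
endloop
endfacet
facet normal 0.604 0.379 0.701
outer loop
vertex 0.72 -0.331 -0.756
vertex -0.107 1.163 -0.852
vertex -0.015 -0.685 0.069
endloop
endfacet
facet normal -0.484 0.873 -0.056
outer loop
vertex -0.842 0.809 -0.027
vertex -0.107 1.163 -0.852
vertex -2.08 0.031 -1.464
endloop
endfacet
facet normal -0.604 -0.379 -0.701
outer loop
vertex -1.345 0.385 -2.289
vertex -0.518 -1.109 -2.193
vertex -2.08 0.031 -1.464
endloop
endfacet
facet normal -0.484 0.873 -0.056
outer loop
vertex -2.08 0.031 -1.464
vertex -0.107 1.163 -0.852
vertex -1.345 0.385 -2.289
endloop
endfacet
facet normal 0.634 0.305 -0.711
outer loop
vertex -1.345 0.385 -2.289
vertex 0.72 -0.331 -0.756
vertex -0.518 -1.109 -2.193
endloop
endfacet
facet normal 0.634 0.305 -0.711
outer loop
vertex -0.107 1.163 -0.852
vertex 0.72 -0.331 -0.756
vertex -1.345 0.385 -2.289
endloop
endfacet
facet normal 0.252 0.539 -0.804
outer loop
vertex 2.807 -2.171 -3.11
vertex 1.953 -2.191 -3.391
vertex 2.438 -1.641 -2.87
endloop
endfacet
facet normal 0.559 0.014 0.829
outer loop
vertex 2.807 -2.171 -3.11
vertex 2.438 -1.641 -2.87
vertex 1.607 -2.929 -2.289
endloop
endfacet
facet normal 0.253 0.539 -0.804
outer loop
vertex 2.438 -1.641 -2.87
vertex 1.953 -2.191 -3.391
vertex 1.785 -1.433 -2.936
endloop
endfacet
facet normal 0.032 0.393 0.919
outer loop
vertex 2.438 -1.641 -2.87
vertex 1.785 -1.433 -2.936
vertex 1.607 -2.929 -2.289
endloop
endfacet
facet normal 0.251 0.538 -0.804
outer loop
vertex 1.785 -1.433 -2.936
vertex 1.953 -2.191 -3.391
vertex 1.229 -1.67 -3.268
endloop
endfacet
facet normal -0.588 0.379 0.714
outer loop
vertex 1.785 -1.433 -2.936
vertex 1.229 -1.67 -3.268
vertex 1.607 -2.929 -2.289
endloop
endfacet
facet normal 0.251 0.539 -0.804
outer loop
vertex 1.229 -1.67 -3.268
vertex 1.953 -2.191 -3.391
vertex 1.098 -2.212 -3.672
endloop
endfacet
facet normal -0.942 -0.022 0.335
outer loop
vertex 1.229 -1.67 -3.268
vertex 1.098 -2.212 -3.672
vertex 1.607 -2.929 -2.289
endloop
endfacet
facet normal 0.251 0.539 -0.804
outer loop
vertex 1.098 -2.212 -3.672
vertex 1.953 -2.191 -3.391
vertex 1.467 -2.742 -3.912
endloop
endfacet
facet normal -0.820 -0.573 0.005
outer loop
vertex 1.098 -2.212 -3.672
vertex 1.467 -2.742 -3.912
vertex 1.607 -2.929 -2.289
endloop
endfacet
facet normal 0.252 0.538 -0.804
outer loop
vertex 1.467 -2.742 -3.912
vertex 1.953 -2.191 -3.391
vertex 2.121 -2.95 -3.846
endloop
endfacet
facet normal -0.294 -0.952 -0.084
outer loop
vertex 1.467 -2.742 -3.912
vertex 2.121 -2.95 -3.846
vertex 1.607 -2.929 -2.289
endloop
endfacet
facet normal 0.252 0.538 -0.805
outer loop
vertex 2.121 -2.95 -3.846
vertex 1.953 -2.191 -3.391
vertex 2.676 -2.713 -3.514
endloop
endfacet
facet normal 0.328 -0.937 0.121
outer loop
vertex 2.121 -2.95 -3.846
vertex 2.676 -2.713 -3.514
vertex 1.607 -2.929 -2.289
endloop
endfacet
facet normal 0.252 0.538 -0.804
outer loop
vertex 2.676 -2.713 -3.514
vertex 1.953 -2.191 -3.391
vertex 2.807 -2.171 -3.11
endloop
endfacet
facet normal 0.680 -0.537 0.499
outer loop
vertex 2.676 -2.713 -3.514
vertex 2.807 -2.171 -3.11
vertex 1.607 -2.929 -2.289
endloop
endfacet
facet normal -0.405 -0.264 -0.875
outer loop
vertex -1.069 -3.382 -0.11
vertex -1.549 -3.872 0.26
vertex -1.582 -3.122 0.049
endloop
endfacet
facet normal 0.454 0.891 0.008
outer loop
vertex -1.069 -3.382 -0.11
vertex -1.582 -3.122 0.049
vertex -0.931 -3.468 1.6
endloop
endfacet
facet normal -0.403 -0.264 -0.876
outer loop
vertex -1.582 -3.122 0.049
vertex -1.549 -3.872 0.26
vertex -2.077 -3.302 0.331
endloop
endfacet
facet normal -0.180 0.941 0.285
outer loop
vertex -1.582 -3.122 0.049
vertex -2.077 -3.302 0.331
vertex -0.931 -3.468 1.6
endloop
endfacet
facet normal -0.404 -0.265 -0.876
outer loop
vertex -2.077 -3.302 0.331
vertex -1.549 -3.872 0.26
vertex -2.262 -3.816 0.572
endloop
endfacet
facet normal -0.606 0.506 0.614
outer loop
vertex -2.077 -3.302 0.331
vertex -2.262 -3.816 0.572
vertex -0.931 -3.468 1.6
endloop
endfacet
facet normal -0.404 -0.264 -0.876
outer loop
vertex -2.262 -3.816 0.572
vertex -1.549 -3.872 0.26
vertex -2.03 -4.363 0.63
endloop
endfacet
facet normal -0.577 -0.160 0.801
outer loop
vertex -2.262 -3.816 0.572
vertex -2.03 -4.363 0.63
vertex -0.931 -3.468 1.6
endloop
endfacet
facet normal -0.404 -0.264 -0.876
outer loop
vertex -2.03 -4.363 0.63
vertex -1.549 -3.872 0.26
vertex -1.516 -4.622 0.471
endloop
endfacet
facet normal -0.108 -0.667 0.737
outer loop
vertex -2.03 -4.363 0.63
vertex -1.516 -4.622 0.471
vertex -0.931 -3.468 1.6
endloop
endfacet
facet normal -0.404 -0.264 -0.876
outer loop
vertex -1.516 -4.622 0.471
vertex -1.549 -3.872 0.26
vertex -1.022 -4.442 0.189
endloop
endfacet
facet normal 0.524 -0.716 0.461
outer loop
vertex -1.516 -4.622 0.471
vertex -1.022 -4.442 0.189
vertex -0.931 -3.468 1.6
endloop
endfacet
facet normal -0.404 -0.264 -0.876
outer loop
vertex -1.022 -4.442 0.189
vertex -1.549 -3.872 0.26
vertex -0.836 -3.928 -0.052
endloop
endfacet
facet normal 0.950 -0.282 0.133
outer loop
vertex -1.022 -4.442 0.189
vertex -0.836 -3.928 -0.052
vertex -0.931 -3.468 1.6
endloop
endfacet
facet normal -0.404 -0.265 -0.875
outer loop
vertex -0.836 -3.928 -0.052
vertex -1.549 -3.872 0.26
vertex -1.069 -3.382 -0.11
endloop
endfacet
facet normal 0.920 0.387 -0.055
outer loop
vertex -0.836 -3.928 -0.052
vertex -1.069 -3.382 -0.11
vertex -0.931 -3.468 1.6
endloop
endfacet

endsolid


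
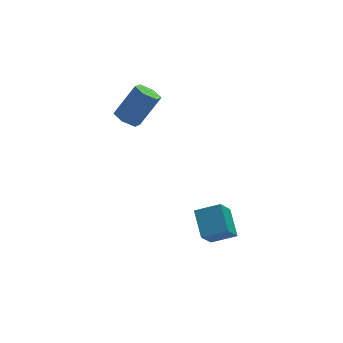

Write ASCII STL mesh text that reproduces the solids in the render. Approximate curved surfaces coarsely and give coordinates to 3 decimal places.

solid 
facet normal -0.587 -0.107 -0.803
outer loop
vertex -3.339 3.237 1.977
vertex -3.958 3.451 2.401
vertex -3.539 3.989 2.023
endloop
endfacet
facet normal 0.768 0.241 -0.593
outer loop
vertex -3.339 3.237 1.977
vertex -3.539 3.989 2.023
vertex -2.143 3.455 3.615
endloop
endfacet
facet normal 0.768 0.241 -0.593
outer loop
vertex -2.143 3.455 3.615
vertex -3.539 3.989 2.023
vertex -2.343 4.207 3.661
endloop
endfacet
facet normal 0.587 0.107 0.803
outer loop
vertex -2.143 3.455 3.615
vertex -2.343 4.207 3.661
vertex -2.762 3.669 4.039
endloop
endfacet
facet normal -0.587 -0.107 -0.803
outer loop
vertex -3.539 3.989 2.023
vertex -3.958 3.451 2.401
vertex -4.158 4.204 2.447
endloop
endfacet
facet normal 0.163 0.955 -0.246
outer loop
vertex -3.539 3.989 2.023
vertex -4.158 4.204 2.447
vertex -2.343 4.207 3.661
endloop
endfacet
facet normal 0.163 0.955 -0.246
outer loop
vertex -2.343 4.207 3.661
vertex -4.158 4.204 2.447
vertex -2.962 4.422 4.085
endloop
endfacet
facet normal 0.587 0.107 0.803
outer loop
vertex -2.343 4.207 3.661
vertex -2.962 4.422 4.085
vertex -2.762 3.669 4.039
endloop
endfacet
facet normal -0.587 -0.107 -0.803
outer loop
vertex -4.158 4.204 2.447
vertex -3.958 3.451 2.401
vertex -4.577 3.665 2.825
endloop
endfacet
facet normal -0.606 0.715 0.348
outer loop
vertex -4.158 4.204 2.447
vertex -4.577 3.665 2.825
vertex -2.962 4.422 4.085
endloop
endfacet
facet normal -0.606 0.715 0.348
outer loop
vertex -2.962 4.422 4.085
vertex -4.577 3.665 2.825
vertex -3.381 3.883 4.463
endloop
endfacet
facet normal 0.587 0.107 0.803
outer loop
vertex -2.962 4.422 4.085
vertex -3.381 3.883 4.463
vertex -2.762 3.669 4.039
endloop
endfacet
facet normal -0.587 -0.107 -0.803
outer loop
vertex -4.577 3.665 2.825
vertex -3.958 3.451 2.401
vertex -4.377 2.913 2.779
endloop
endfacet
facet normal -0.768 -0.241 0.593
outer loop
vertex -4.577 3.665 2.825
vertex -4.377 2.913 2.779
vertex -3.381 3.883 4.463
endloop
endfacet
facet normal -0.768 -0.241 0.593
outer loop
vertex -3.381 3.883 4.463
vertex -4.377 2.913 2.779
vertex -3.181 3.131 4.417
endloop
endfacet
facet normal 0.587 0.107 0.803
outer loop
vertex -3.381 3.883 4.463
vertex -3.181 3.131 4.417
vertex -2.762 3.669 4.039
endloop
endfacet
facet normal -0.587 -0.107 -0.803
outer loop
vertex -4.377 2.913 2.779
vertex -3.958 3.451 2.401
vertex -3.758 2.698 2.355
endloop
endfacet
facet normal -0.163 -0.955 0.246
outer loop
vertex -4.377 2.913 2.779
vertex -3.758 2.698 2.355
vertex -3.181 3.131 4.417
endloop
endfacet
facet normal -0.163 -0.955 0.246
outer loop
vertex -3.181 3.131 4.417
vertex -3.758 2.698 2.355
vertex -2.562 2.916 3.993
endloop
endfacet
facet normal 0.587 0.107 0.803
outer loop
vertex -3.181 3.131 4.417
vertex -2.562 2.916 3.993
vertex -2.762 3.669 4.039
endloop
endfacet
facet normal -0.587 -0.107 -0.803
outer loop
vertex -3.758 2.698 2.355
vertex -3.958 3.451 2.401
vertex -3.339 3.237 1.977
endloop
endfacet
facet normal 0.606 -0.715 -0.348
outer loop
vertex -3.758 2.698 2.355
vertex -3.339 3.237 1.977
vertex -2.562 2.916 3.993
endloop
endfacet
facet normal 0.606 -0.715 -0.348
outer loop
vertex -2.562 2.916 3.993
vertex -3.339 3.237 1.977
vertex -2.143 3.455 3.615
endloop
endfacet
facet normal 0.587 0.107 0.803
outer loop
vertex -2.562 2.916 3.993
vertex -2.143 3.455 3.615
vertex -2.762 3.669 4.039
endloop
endfacet
facet normal -0.884 0.285 -0.370
outer loop
vertex -1.971 -2.358 -2.572
vertex -1.866 -0.942 -1.732
vertex -1.212 -1.659 -3.846
endloop
endfacet
facet normal -0.064 -0.858 -0.509
outer loop
vertex 0.026 -2.058 -3.328
vertex -1.971 -2.358 -2.572
vertex -1.212 -1.659 -3.846
endloop
endfacet
facet normal -0.884 0.285 -0.370
outer loop
vertex -1.212 -1.659 -3.846
vertex -1.866 -0.942 -1.732
vertex -1.107 -0.242 -3.006
endloop
endfacet
facet normal 0.463 0.426 -0.777
outer loop
vertex -1.107 -0.242 -3.006
vertex 0.026 -2.058 -3.328
vertex -1.212 -1.659 -3.846
endloop
endfacet
facet normal -0.463 -0.427 0.777
outer loop
vertex -1.971 -2.358 -2.572
vertex -0.628 -1.341 -1.214
vertex -1.866 -0.942 -1.732
endloop
endfacet
facet normal -0.064 -0.858 -0.510
outer loop
vertex -0.733 -2.758 -2.054
vertex -1.971 -2.358 -2.572
vertex 0.026 -2.058 -3.328
endloop
endfacet
facet normal -0.463 -0.426 0.777
outer loop
vertex -0.733 -2.758 -2.054
vertex -0.628 -1.341 -1.214
vertex -1.971 -2.358 -2.572
endloop
endfacet
facet normal 0.063 0.858 0.509
outer loop
vertex -1.866 -0.942 -1.732
vertex -0.628 -1.341 -1.214
vertex -1.107 -0.242 -3.006
endloop
endfacet
facet normal 0.463 0.427 -0.777
outer loop
vertex 0.131 -0.642 -2.488
vertex 0.026 -2.058 -3.328
vertex -1.107 -0.242 -3.006
endloop
endfacet
facet normal 0.064 0.858 0.509
outer loop
vertex -1.107 -0.242 -3.006
vertex -0.628 -1.341 -1.214
vertex 0.131 -0.642 -2.488
endloop
endfacet
facet normal 0.884 -0.285 0.370
outer loop
vertex 0.131 -0.642 -2.488
vertex -0.733 -2.758 -2.054
vertex 0.026 -2.058 -3.328
endloop
endfacet
facet normal 0.884 -0.285 0.370
outer loop
vertex -0.628 -1.341 -1.214
vertex -0.733 -2.758 -2.054
vertex 0.131 -0.642 -2.488
endloop
endfacet

endsolid


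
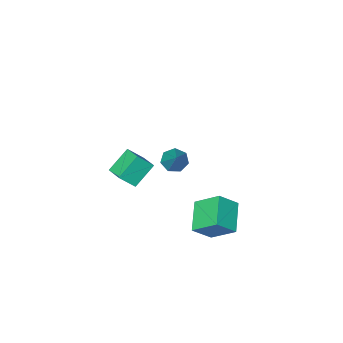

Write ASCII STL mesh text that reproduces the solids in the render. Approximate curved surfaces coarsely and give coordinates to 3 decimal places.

solid 
facet normal -0.754 -0.074 0.652
outer loop
vertex 2.754 -4.062 -1.744
vertex 2.913 -2.793 -1.416
vertex 1.909 -3.714 -2.682
endloop
endfacet
facet normal -0.120 -0.961 -0.248
outer loop
vertex 3.207 -3.587 -3.804
vertex 2.754 -4.062 -1.744
vertex 1.909 -3.714 -2.682
endloop
endfacet
facet normal -0.755 -0.073 0.652
outer loop
vertex 1.909 -3.714 -2.682
vertex 2.913 -2.793 -1.416
vertex 2.068 -2.445 -2.355
endloop
endfacet
facet normal -0.645 0.265 -0.716
outer loop
vertex 2.068 -2.445 -2.355
vertex 3.207 -3.587 -3.804
vertex 1.909 -3.714 -2.682
endloop
endfacet
facet normal 0.645 -0.266 0.716
outer loop
vertex 2.754 -4.062 -1.744
vertex 4.211 -2.666 -2.538
vertex 2.913 -2.793 -1.416
endloop
endfacet
facet normal -0.120 -0.961 -0.248
outer loop
vertex 4.052 -3.935 -2.865
vertex 2.754 -4.062 -1.744
vertex 3.207 -3.587 -3.804
endloop
endfacet
facet normal 0.645 -0.265 0.717
outer loop
vertex 4.052 -3.935 -2.865
vertex 4.211 -2.666 -2.538
vertex 2.754 -4.062 -1.744
endloop
endfacet
facet normal 0.120 0.961 0.248
outer loop
vertex 2.913 -2.793 -1.416
vertex 4.211 -2.666 -2.538
vertex 2.068 -2.445 -2.355
endloop
endfacet
facet normal -0.645 0.266 -0.717
outer loop
vertex 3.366 -2.318 -3.476
vertex 3.207 -3.587 -3.804
vertex 2.068 -2.445 -2.355
endloop
endfacet
facet normal 0.120 0.961 0.248
outer loop
vertex 2.068 -2.445 -2.355
vertex 4.211 -2.666 -2.538
vertex 3.366 -2.318 -3.476
endloop
endfacet
facet normal 0.755 0.074 -0.652
outer loop
vertex 3.366 -2.318 -3.476
vertex 4.052 -3.935 -2.865
vertex 3.207 -3.587 -3.804
endloop
endfacet
facet normal 0.754 0.074 -0.652
outer loop
vertex 4.211 -2.666 -2.538
vertex 4.052 -3.935 -2.865
vertex 3.366 -2.318 -3.476
endloop
endfacet
facet normal -0.567 -0.696 0.441
outer loop
vertex 2.411 1.975 -2.077
vertex 1.719 3.235 -0.978
vertex 1.353 2.229 -3.035
endloop
endfacet
facet normal 0.383 -0.696 -0.607
outer loop
vertex 2.441 3.565 -3.882
vertex 2.411 1.975 -2.077
vertex 1.353 2.229 -3.035
endloop
endfacet
facet normal -0.567 -0.696 0.441
outer loop
vertex 1.353 2.229 -3.035
vertex 1.719 3.235 -0.978
vertex 0.661 3.49 -1.936
endloop
endfacet
facet normal -0.730 0.175 -0.661
outer loop
vertex 0.661 3.49 -1.936
vertex 2.441 3.565 -3.882
vertex 1.353 2.229 -3.035
endloop
endfacet
facet normal 0.730 -0.175 0.661
outer loop
vertex 2.411 1.975 -2.077
vertex 2.807 4.571 -1.825
vertex 1.719 3.235 -0.978
endloop
endfacet
facet normal 0.382 -0.697 -0.607
outer loop
vertex 3.499 3.31 -2.924
vertex 2.411 1.975 -2.077
vertex 2.441 3.565 -3.882
endloop
endfacet
facet normal 0.730 -0.175 0.661
outer loop
vertex 3.499 3.31 -2.924
vertex 2.807 4.571 -1.825
vertex 2.411 1.975 -2.077
endloop
endfacet
facet normal -0.382 0.696 0.607
outer loop
vertex 1.719 3.235 -0.978
vertex 2.807 4.571 -1.825
vertex 0.661 3.49 -1.936
endloop
endfacet
facet normal -0.730 0.176 -0.661
outer loop
vertex 1.749 4.825 -2.783
vertex 2.441 3.565 -3.882
vertex 0.661 3.49 -1.936
endloop
endfacet
facet normal -0.382 0.697 0.607
outer loop
vertex 0.661 3.49 -1.936
vertex 2.807 4.571 -1.825
vertex 1.749 4.825 -2.783
endloop
endfacet
facet normal 0.567 0.696 -0.441
outer loop
vertex 1.749 4.825 -2.783
vertex 3.499 3.31 -2.924
vertex 2.441 3.565 -3.882
endloop
endfacet
facet normal 0.567 0.696 -0.441
outer loop
vertex 2.807 4.571 -1.825
vertex 3.499 3.31 -2.924
vertex 1.749 4.825 -2.783
endloop
endfacet
facet normal -0.357 -0.615 -0.703
outer loop
vertex 4.307 1.591 1.851
vertex 3.626 1.895 1.931
vertex 4.18 2.102 1.469
endloop
endfacet
facet normal 0.979 0.120 -0.165
outer loop
vertex 4.307 1.591 1.851
vertex 4.18 2.102 1.469
vertex 4.374 3.185 3.409
endloop
endfacet
facet normal -0.358 -0.614 -0.704
outer loop
vertex 4.18 2.102 1.469
vertex 3.626 1.895 1.931
vertex 3.636 2.458 1.435
endloop
endfacet
facet normal 0.507 0.730 -0.458
outer loop
vertex 4.18 2.102 1.469
vertex 3.636 2.458 1.435
vertex 4.374 3.185 3.409
endloop
endfacet
facet normal -0.356 -0.614 -0.704
outer loop
vertex 3.636 2.458 1.435
vertex 3.626 1.895 1.931
vertex 3.084 2.389 1.774
endloop
endfacet
facet normal -0.266 0.933 -0.244
outer loop
vertex 3.636 2.458 1.435
vertex 3.084 2.389 1.774
vertex 4.374 3.185 3.409
endloop
endfacet
facet normal -0.357 -0.615 -0.703
outer loop
vertex 3.084 2.389 1.774
vertex 3.626 1.895 1.931
vertex 2.941 1.949 2.231
endloop
endfacet
facet normal -0.755 0.574 0.316
outer loop
vertex 3.084 2.389 1.774
vertex 2.941 1.949 2.231
vertex 4.374 3.185 3.409
endloop
endfacet
facet normal -0.357 -0.614 -0.704
outer loop
vertex 2.941 1.949 2.231
vertex 3.626 1.895 1.931
vertex 3.313 1.468 2.462
endloop
endfacet
facet normal -0.594 -0.075 0.801
outer loop
vertex 2.941 1.949 2.231
vertex 3.313 1.468 2.462
vertex 4.374 3.185 3.409
endloop
endfacet
facet normal -0.356 -0.614 -0.704
outer loop
vertex 3.313 1.468 2.462
vertex 3.626 1.895 1.931
vertex 3.921 1.309 2.293
endloop
endfacet
facet normal 0.097 -0.526 0.845
outer loop
vertex 3.313 1.468 2.462
vertex 3.921 1.309 2.293
vertex 4.374 3.185 3.409
endloop
endfacet
facet normal -0.357 -0.614 -0.704
outer loop
vertex 3.921 1.309 2.293
vertex 3.626 1.895 1.931
vertex 4.307 1.591 1.851
endloop
endfacet
facet normal 0.797 -0.439 0.415
outer loop
vertex 3.921 1.309 2.293
vertex 4.307 1.591 1.851
vertex 4.374 3.185 3.409
endloop
endfacet

endsolid


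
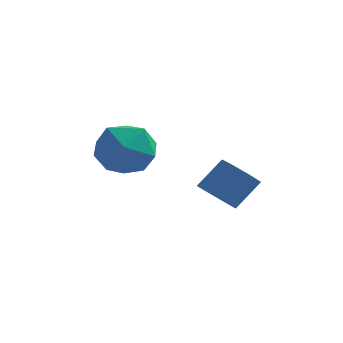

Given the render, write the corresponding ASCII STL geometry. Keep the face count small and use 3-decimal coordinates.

solid 
facet normal -0.518 -0.445 -0.730
outer loop
vertex 1.927 0.045 -1.501
vertex 1.538 0.655 -1.597
vertex 2.156 0.553 -1.973
endloop
endfacet
facet normal 0.795 -0.564 -0.221
outer loop
vertex 1.927 0.045 -1.501
vertex 2.156 0.553 -1.973
vertex 2.591 0.615 -0.567
endloop
endfacet
facet normal 0.796 -0.563 -0.221
outer loop
vertex 2.591 0.615 -0.567
vertex 2.156 0.553 -1.973
vertex 2.819 1.123 -1.039
endloop
endfacet
facet normal 0.518 0.445 0.730
outer loop
vertex 2.591 0.615 -0.567
vertex 2.819 1.123 -1.039
vertex 2.202 1.225 -0.663
endloop
endfacet
facet normal -0.518 -0.445 -0.730
outer loop
vertex 2.156 0.553 -1.973
vertex 1.538 0.655 -1.597
vertex 1.767 1.163 -2.069
endloop
endfacet
facet normal 0.669 0.321 -0.671
outer loop
vertex 2.156 0.553 -1.973
vertex 1.767 1.163 -2.069
vertex 2.819 1.123 -1.039
endloop
endfacet
facet normal 0.669 0.321 -0.671
outer loop
vertex 2.819 1.123 -1.039
vertex 1.767 1.163 -2.069
vertex 2.43 1.733 -1.135
endloop
endfacet
facet normal 0.518 0.445 0.730
outer loop
vertex 2.819 1.123 -1.039
vertex 2.43 1.733 -1.135
vertex 2.202 1.225 -0.663
endloop
endfacet
facet normal -0.518 -0.445 -0.730
outer loop
vertex 1.767 1.163 -2.069
vertex 1.538 0.655 -1.597
vertex 1.149 1.265 -1.693
endloop
endfacet
facet normal -0.127 0.884 -0.449
outer loop
vertex 1.767 1.163 -2.069
vertex 1.149 1.265 -1.693
vertex 2.43 1.733 -1.135
endloop
endfacet
facet normal -0.127 0.884 -0.449
outer loop
vertex 2.43 1.733 -1.135
vertex 1.149 1.265 -1.693
vertex 1.813 1.835 -0.759
endloop
endfacet
facet normal 0.518 0.445 0.730
outer loop
vertex 2.43 1.733 -1.135
vertex 1.813 1.835 -0.759
vertex 2.202 1.225 -0.663
endloop
endfacet
facet normal -0.518 -0.445 -0.730
outer loop
vertex 1.149 1.265 -1.693
vertex 1.538 0.655 -1.597
vertex 0.921 0.757 -1.221
endloop
endfacet
facet normal -0.796 0.563 0.222
outer loop
vertex 1.149 1.265 -1.693
vertex 0.921 0.757 -1.221
vertex 1.813 1.835 -0.759
endloop
endfacet
facet normal -0.796 0.564 0.221
outer loop
vertex 1.813 1.835 -0.759
vertex 0.921 0.757 -1.221
vertex 1.584 1.327 -0.287
endloop
endfacet
facet normal 0.518 0.445 0.730
outer loop
vertex 1.813 1.835 -0.759
vertex 1.584 1.327 -0.287
vertex 2.202 1.225 -0.663
endloop
endfacet
facet normal -0.518 -0.445 -0.730
outer loop
vertex 0.921 0.757 -1.221
vertex 1.538 0.655 -1.597
vertex 1.31 0.147 -1.125
endloop
endfacet
facet normal -0.669 -0.321 0.671
outer loop
vertex 0.921 0.757 -1.221
vertex 1.31 0.147 -1.125
vertex 1.584 1.327 -0.287
endloop
endfacet
facet normal -0.669 -0.321 0.671
outer loop
vertex 1.584 1.327 -0.287
vertex 1.31 0.147 -1.125
vertex 1.973 0.717 -0.191
endloop
endfacet
facet normal 0.518 0.445 0.730
outer loop
vertex 1.584 1.327 -0.287
vertex 1.973 0.717 -0.191
vertex 2.202 1.225 -0.663
endloop
endfacet
facet normal -0.518 -0.445 -0.730
outer loop
vertex 1.31 0.147 -1.125
vertex 1.538 0.655 -1.597
vertex 1.927 0.045 -1.501
endloop
endfacet
facet normal 0.128 -0.884 0.449
outer loop
vertex 1.31 0.147 -1.125
vertex 1.927 0.045 -1.501
vertex 1.973 0.717 -0.191
endloop
endfacet
facet normal 0.127 -0.884 0.449
outer loop
vertex 1.973 0.717 -0.191
vertex 1.927 0.045 -1.501
vertex 2.591 0.615 -0.567
endloop
endfacet
facet normal 0.518 0.445 0.730
outer loop
vertex 1.973 0.717 -0.191
vertex 2.591 0.615 -0.567
vertex 2.202 1.225 -0.663
endloop
endfacet
facet normal 0.179 0.981 0.071
outer loop
vertex -1.437 1.504 -0.27
vertex -1.401 1.416 0.861
vertex -0.452 1.287 0.251
endloop
endfacet
facet normal 0.443 0.718 -0.538
outer loop
vertex -1.437 1.504 -0.27
vertex -0.452 1.287 0.251
vertex -0.722 0.737 -0.705
endloop
endfacet
facet normal -0.095 0.422 -0.901
outer loop
vertex -1.437 1.504 -0.27
vertex -0.722 0.737 -0.705
vertex -1.837 0.526 -0.686
endloop
endfacet
facet normal -0.692 0.503 -0.518
outer loop
vertex -1.437 1.504 -0.27
vertex -1.837 0.526 -0.686
vertex -2.257 0.945 0.282
endloop
endfacet
facet normal -0.523 0.848 0.083
outer loop
vertex -1.437 1.504 -0.27
vertex -2.257 0.945 0.282
vertex -1.401 1.416 0.861
endloop
endfacet
facet normal 0.906 0.201 -0.372
outer loop
vertex -0.722 0.737 -0.705
vertex -0.452 1.287 0.251
vertex -0.243 0.175 0.158
endloop
endfacet
facet normal 0.479 0.628 0.613
outer loop
vertex -0.452 1.287 0.251
vertex -1.401 1.416 0.861
vertex -0.663 0.594 1.126
endloop
endfacet
facet normal -0.655 0.413 0.633
outer loop
vertex -1.401 1.416 0.861
vertex -2.257 0.945 0.282
vertex -1.778 0.383 1.145
endloop
endfacet
facet normal -0.929 -0.146 -0.340
outer loop
vertex -2.257 0.945 0.282
vertex -1.837 0.526 -0.686
vertex -2.048 -0.167 0.189
endloop
endfacet
facet normal 0.036 -0.277 -0.960
outer loop
vertex -1.837 0.526 -0.686
vertex -0.722 0.737 -0.705
vertex -1.099 -0.296 -0.421
endloop
endfacet
facet normal 0.692 -0.503 0.518
outer loop
vertex -1.063 -0.384 0.71
vertex -0.243 0.175 0.158
vertex -0.663 0.594 1.126
endloop
endfacet
facet normal 0.095 -0.422 0.901
outer loop
vertex -1.063 -0.384 0.71
vertex -0.663 0.594 1.126
vertex -1.778 0.383 1.145
endloop
endfacet
facet normal -0.443 -0.718 0.538
outer loop
vertex -1.063 -0.384 0.71
vertex -1.778 0.383 1.145
vertex -2.048 -0.167 0.189
endloop
endfacet
facet normal -0.179 -0.981 -0.071
outer loop
vertex -1.063 -0.384 0.71
vertex -2.048 -0.167 0.189
vertex -1.099 -0.296 -0.421
endloop
endfacet
facet normal 0.523 -0.848 -0.083
outer loop
vertex -1.063 -0.384 0.71
vertex -1.099 -0.296 -0.421
vertex -0.243 0.175 0.158
endloop
endfacet
facet normal 0.929 0.146 0.340
outer loop
vertex -0.663 0.594 1.126
vertex -0.243 0.175 0.158
vertex -0.452 1.287 0.251
endloop
endfacet
facet normal -0.036 0.277 0.960
outer loop
vertex -1.778 0.383 1.145
vertex -0.663 0.594 1.126
vertex -1.401 1.416 0.861
endloop
endfacet
facet normal -0.906 -0.201 0.372
outer loop
vertex -2.048 -0.167 0.189
vertex -1.778 0.383 1.145
vertex -2.257 0.945 0.282
endloop
endfacet
facet normal -0.479 -0.628 -0.613
outer loop
vertex -1.099 -0.296 -0.421
vertex -2.048 -0.167 0.189
vertex -1.837 0.526 -0.686
endloop
endfacet
facet normal 0.655 -0.413 -0.633
outer loop
vertex -0.243 0.175 0.158
vertex -1.099 -0.296 -0.421
vertex -0.722 0.737 -0.705
endloop
endfacet

endsolid


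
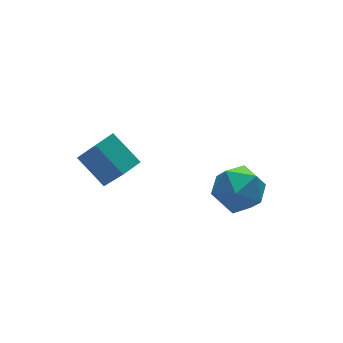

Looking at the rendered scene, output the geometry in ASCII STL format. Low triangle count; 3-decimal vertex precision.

solid 
facet normal -0.948 -0.293 -0.125
outer loop
vertex -1.687 1.518 0.155
vertex -2.141 2.634 0.979
vertex -1.838 2.751 -1.599
endloop
endfacet
facet normal 0.311 -0.765 -0.564
outer loop
vertex -1.079 2.986 -1.499
vertex -1.687 1.518 0.155
vertex -1.838 2.751 -1.599
endloop
endfacet
facet normal -0.948 -0.293 -0.125
outer loop
vertex -1.838 2.751 -1.599
vertex -2.141 2.634 0.979
vertex -2.291 3.868 -0.775
endloop
endfacet
facet normal -0.070 0.574 -0.816
outer loop
vertex -2.291 3.868 -0.775
vertex -1.079 2.986 -1.499
vertex -1.838 2.751 -1.599
endloop
endfacet
facet normal 0.070 -0.574 0.816
outer loop
vertex -1.687 1.518 0.155
vertex -1.382 2.869 1.079
vertex -2.141 2.634 0.979
endloop
endfacet
facet normal 0.311 -0.765 -0.565
outer loop
vertex -0.929 1.752 0.255
vertex -1.687 1.518 0.155
vertex -1.079 2.986 -1.499
endloop
endfacet
facet normal 0.069 -0.574 0.816
outer loop
vertex -0.929 1.752 0.255
vertex -1.382 2.869 1.079
vertex -1.687 1.518 0.155
endloop
endfacet
facet normal -0.311 0.765 0.565
outer loop
vertex -2.141 2.634 0.979
vertex -1.382 2.869 1.079
vertex -2.291 3.868 -0.775
endloop
endfacet
facet normal -0.070 0.574 -0.816
outer loop
vertex -1.533 4.102 -0.675
vertex -1.079 2.986 -1.499
vertex -2.291 3.868 -0.775
endloop
endfacet
facet normal -0.311 0.765 0.564
outer loop
vertex -2.291 3.868 -0.775
vertex -1.382 2.869 1.079
vertex -1.533 4.102 -0.675
endloop
endfacet
facet normal 0.948 0.293 0.125
outer loop
vertex -1.533 4.102 -0.675
vertex -0.929 1.752 0.255
vertex -1.079 2.986 -1.499
endloop
endfacet
facet normal 0.948 0.293 0.124
outer loop
vertex -1.382 2.869 1.079
vertex -0.929 1.752 0.255
vertex -1.533 4.102 -0.675
endloop
endfacet
facet normal -0.747 -0.072 0.661
outer loop
vertex 1.425 1.107 -2.135
vertex 1.94 0.307 -1.64
vertex 2.11 1.322 -1.338
endloop
endfacet
facet normal -0.681 0.598 0.424
outer loop
vertex 1.425 1.107 -2.135
vertex 2.11 1.322 -1.338
vertex 2.101 1.935 -2.217
endloop
endfacet
facet normal -0.756 0.589 -0.286
outer loop
vertex 1.425 1.107 -2.135
vertex 2.101 1.935 -2.217
vertex 1.926 1.3 -3.063
endloop
endfacet
facet normal -0.869 -0.086 -0.487
outer loop
vertex 1.425 1.107 -2.135
vertex 1.926 1.3 -3.063
vertex 1.826 0.293 -2.706
endloop
endfacet
facet normal -0.863 -0.495 0.099
outer loop
vertex 1.425 1.107 -2.135
vertex 1.826 0.293 -2.706
vertex 1.94 0.307 -1.64
endloop
endfacet
facet normal -0.018 0.820 0.572
outer loop
vertex 2.101 1.935 -2.217
vertex 2.11 1.322 -1.338
vertex 3.034 1.647 -1.774
endloop
endfacet
facet normal -0.126 -0.263 0.956
outer loop
vertex 2.11 1.322 -1.338
vertex 1.94 0.307 -1.64
vertex 2.934 0.64 -1.417
endloop
endfacet
facet normal -0.315 -0.948 0.046
outer loop
vertex 1.94 0.307 -1.64
vertex 1.826 0.293 -2.706
vertex 2.759 0.005 -2.263
endloop
endfacet
facet normal -0.324 -0.287 -0.901
outer loop
vertex 1.826 0.293 -2.706
vertex 1.926 1.3 -3.063
vertex 2.75 0.618 -3.142
endloop
endfacet
facet normal -0.141 0.806 -0.576
outer loop
vertex 1.926 1.3 -3.063
vertex 2.101 1.935 -2.217
vertex 2.92 1.633 -2.84
endloop
endfacet
facet normal 0.869 0.086 0.487
outer loop
vertex 3.435 0.833 -2.345
vertex 3.034 1.647 -1.774
vertex 2.934 0.64 -1.417
endloop
endfacet
facet normal 0.756 -0.589 0.286
outer loop
vertex 3.435 0.833 -2.345
vertex 2.934 0.64 -1.417
vertex 2.759 0.005 -2.263
endloop
endfacet
facet normal 0.681 -0.598 -0.424
outer loop
vertex 3.435 0.833 -2.345
vertex 2.759 0.005 -2.263
vertex 2.75 0.618 -3.142
endloop
endfacet
facet normal 0.747 0.072 -0.661
outer loop
vertex 3.435 0.833 -2.345
vertex 2.75 0.618 -3.142
vertex 2.92 1.633 -2.84
endloop
endfacet
facet normal 0.863 0.495 -0.099
outer loop
vertex 3.435 0.833 -2.345
vertex 2.92 1.633 -2.84
vertex 3.034 1.647 -1.774
endloop
endfacet
facet normal 0.324 0.287 0.901
outer loop
vertex 2.934 0.64 -1.417
vertex 3.034 1.647 -1.774
vertex 2.11 1.322 -1.338
endloop
endfacet
facet normal 0.141 -0.806 0.576
outer loop
vertex 2.759 0.005 -2.263
vertex 2.934 0.64 -1.417
vertex 1.94 0.307 -1.64
endloop
endfacet
facet normal 0.018 -0.820 -0.572
outer loop
vertex 2.75 0.618 -3.142
vertex 2.759 0.005 -2.263
vertex 1.826 0.293 -2.706
endloop
endfacet
facet normal 0.126 0.263 -0.956
outer loop
vertex 2.92 1.633 -2.84
vertex 2.75 0.618 -3.142
vertex 1.926 1.3 -3.063
endloop
endfacet
facet normal 0.315 0.948 -0.046
outer loop
vertex 3.034 1.647 -1.774
vertex 2.92 1.633 -2.84
vertex 2.101 1.935 -2.217
endloop
endfacet

endsolid


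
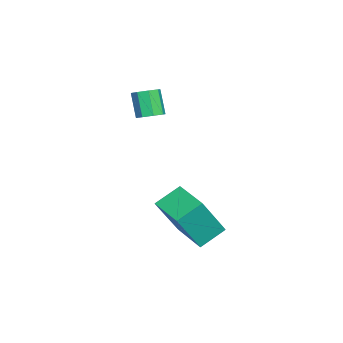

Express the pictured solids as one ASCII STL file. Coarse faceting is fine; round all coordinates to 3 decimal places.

solid 
facet normal -0.543 0.672 0.503
outer loop
vertex 2.46 0.504 -0.903
vertex 3.724 1.577 -0.971
vertex 1.706 1.277 -2.751
endloop
endfacet
facet normal -0.762 -0.646 0.041
outer loop
vertex 2.396 0.423 -3.389
vertex 2.46 0.504 -0.903
vertex 1.706 1.277 -2.751
endloop
endfacet
facet normal -0.544 0.672 0.503
outer loop
vertex 1.706 1.277 -2.751
vertex 3.724 1.577 -0.971
vertex 2.97 2.35 -2.818
endloop
endfacet
facet normal -0.352 0.361 -0.864
outer loop
vertex 2.97 2.35 -2.818
vertex 2.396 0.423 -3.389
vertex 1.706 1.277 -2.751
endloop
endfacet
facet normal 0.352 -0.360 0.864
outer loop
vertex 2.46 0.504 -0.903
vertex 4.414 0.723 -1.609
vertex 3.724 1.577 -0.971
endloop
endfacet
facet normal -0.762 -0.646 0.041
outer loop
vertex 3.15 -0.35 -1.542
vertex 2.46 0.504 -0.903
vertex 2.396 0.423 -3.389
endloop
endfacet
facet normal 0.352 -0.361 0.863
outer loop
vertex 3.15 -0.35 -1.542
vertex 4.414 0.723 -1.609
vertex 2.46 0.504 -0.903
endloop
endfacet
facet normal 0.762 0.646 -0.041
outer loop
vertex 3.724 1.577 -0.971
vertex 4.414 0.723 -1.609
vertex 2.97 2.35 -2.818
endloop
endfacet
facet normal -0.353 0.361 -0.863
outer loop
vertex 3.66 1.496 -3.457
vertex 2.396 0.423 -3.389
vertex 2.97 2.35 -2.818
endloop
endfacet
facet normal 0.762 0.646 -0.041
outer loop
vertex 2.97 2.35 -2.818
vertex 4.414 0.723 -1.609
vertex 3.66 1.496 -3.457
endloop
endfacet
facet normal 0.543 -0.672 -0.503
outer loop
vertex 3.66 1.496 -3.457
vertex 3.15 -0.35 -1.542
vertex 2.396 0.423 -3.389
endloop
endfacet
facet normal 0.544 -0.672 -0.503
outer loop
vertex 4.414 0.723 -1.609
vertex 3.15 -0.35 -1.542
vertex 3.66 1.496 -3.457
endloop
endfacet
facet normal 0.438 0.244 -0.865
outer loop
vertex 0.749 -1.273 1.795
vertex 0.242 -1.039 1.604
vertex 0.711 -0.836 1.899
endloop
endfacet
facet normal 0.895 -0.028 0.446
outer loop
vertex 0.749 -1.273 1.795
vertex 0.711 -0.836 1.899
vertex 0.205 -1.575 2.867
endloop
endfacet
facet normal 0.895 -0.028 0.446
outer loop
vertex 0.205 -1.575 2.867
vertex 0.711 -0.836 1.899
vertex 0.167 -1.137 2.971
endloop
endfacet
facet normal -0.438 -0.243 0.865
outer loop
vertex 0.205 -1.575 2.867
vertex 0.167 -1.137 2.971
vertex -0.302 -1.341 2.676
endloop
endfacet
facet normal 0.439 0.243 -0.865
outer loop
vertex 0.711 -0.836 1.899
vertex 0.242 -1.039 1.604
vertex 0.398 -0.517 1.83
endloop
endfacet
facet normal 0.573 0.666 0.478
outer loop
vertex 0.711 -0.836 1.899
vertex 0.398 -0.517 1.83
vertex 0.167 -1.137 2.971
endloop
endfacet
facet normal 0.572 0.667 0.478
outer loop
vertex 0.167 -1.137 2.971
vertex 0.398 -0.517 1.83
vertex -0.146 -0.819 2.902
endloop
endfacet
facet normal -0.438 -0.244 0.865
outer loop
vertex 0.167 -1.137 2.971
vertex -0.146 -0.819 2.902
vertex -0.302 -1.341 2.676
endloop
endfacet
facet normal 0.440 0.243 -0.865
outer loop
vertex 0.398 -0.517 1.83
vertex 0.242 -1.039 1.604
vertex -0.006 -0.504 1.628
endloop
endfacet
facet normal -0.084 0.969 0.230
outer loop
vertex 0.398 -0.517 1.83
vertex -0.006 -0.504 1.628
vertex -0.146 -0.819 2.902
endloop
endfacet
facet normal -0.083 0.969 0.231
outer loop
vertex -0.146 -0.819 2.902
vertex -0.006 -0.504 1.628
vertex -0.55 -0.806 2.701
endloop
endfacet
facet normal -0.438 -0.244 0.865
outer loop
vertex -0.146 -0.819 2.902
vertex -0.55 -0.806 2.701
vertex -0.302 -1.341 2.676
endloop
endfacet
facet normal 0.438 0.242 -0.866
outer loop
vertex -0.006 -0.504 1.628
vertex 0.242 -1.039 1.604
vertex -0.265 -0.805 1.413
endloop
endfacet
facet normal -0.693 0.705 -0.153
outer loop
vertex -0.006 -0.504 1.628
vertex -0.265 -0.805 1.413
vertex -0.55 -0.806 2.701
endloop
endfacet
facet normal -0.692 0.705 -0.153
outer loop
vertex -0.55 -0.806 2.701
vertex -0.265 -0.805 1.413
vertex -0.809 -1.107 2.485
endloop
endfacet
facet normal -0.438 -0.244 0.865
outer loop
vertex -0.55 -0.806 2.701
vertex -0.809 -1.107 2.485
vertex -0.302 -1.341 2.676
endloop
endfacet
facet normal 0.438 0.243 -0.865
outer loop
vertex -0.265 -0.805 1.413
vertex 0.242 -1.039 1.604
vertex -0.227 -1.243 1.309
endloop
endfacet
facet normal -0.895 0.028 -0.446
outer loop
vertex -0.265 -0.805 1.413
vertex -0.227 -1.243 1.309
vertex -0.809 -1.107 2.485
endloop
endfacet
facet normal -0.895 0.028 -0.446
outer loop
vertex -0.809 -1.107 2.485
vertex -0.227 -1.243 1.309
vertex -0.771 -1.544 2.381
endloop
endfacet
facet normal -0.438 -0.244 0.865
outer loop
vertex -0.809 -1.107 2.485
vertex -0.771 -1.544 2.381
vertex -0.302 -1.341 2.676
endloop
endfacet
facet normal 0.438 0.244 -0.865
outer loop
vertex -0.227 -1.243 1.309
vertex 0.242 -1.039 1.604
vertex 0.086 -1.561 1.378
endloop
endfacet
facet normal -0.572 -0.667 -0.478
outer loop
vertex -0.227 -1.243 1.309
vertex 0.086 -1.561 1.378
vertex -0.771 -1.544 2.381
endloop
endfacet
facet normal -0.573 -0.666 -0.478
outer loop
vertex -0.771 -1.544 2.381
vertex 0.086 -1.561 1.378
vertex -0.458 -1.863 2.45
endloop
endfacet
facet normal -0.439 -0.243 0.865
outer loop
vertex -0.771 -1.544 2.381
vertex -0.458 -1.863 2.45
vertex -0.302 -1.341 2.676
endloop
endfacet
facet normal 0.438 0.244 -0.865
outer loop
vertex 0.086 -1.561 1.378
vertex 0.242 -1.039 1.604
vertex 0.49 -1.574 1.579
endloop
endfacet
facet normal 0.084 -0.969 -0.231
outer loop
vertex 0.086 -1.561 1.378
vertex 0.49 -1.574 1.579
vertex -0.458 -1.863 2.45
endloop
endfacet
facet normal 0.084 -0.969 -0.230
outer loop
vertex -0.458 -1.863 2.45
vertex 0.49 -1.574 1.579
vertex -0.054 -1.876 2.652
endloop
endfacet
facet normal -0.440 -0.243 0.865
outer loop
vertex -0.458 -1.863 2.45
vertex -0.054 -1.876 2.652
vertex -0.302 -1.341 2.676
endloop
endfacet
facet normal 0.438 0.244 -0.865
outer loop
vertex 0.49 -1.574 1.579
vertex 0.242 -1.039 1.604
vertex 0.749 -1.273 1.795
endloop
endfacet
facet normal 0.692 -0.705 0.153
outer loop
vertex 0.49 -1.574 1.579
vertex 0.749 -1.273 1.795
vertex -0.054 -1.876 2.652
endloop
endfacet
facet normal 0.693 -0.705 0.153
outer loop
vertex -0.054 -1.876 2.652
vertex 0.749 -1.273 1.795
vertex 0.205 -1.575 2.867
endloop
endfacet
facet normal -0.438 -0.242 0.866
outer loop
vertex -0.054 -1.876 2.652
vertex 0.205 -1.575 2.867
vertex -0.302 -1.341 2.676
endloop
endfacet

endsolid
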